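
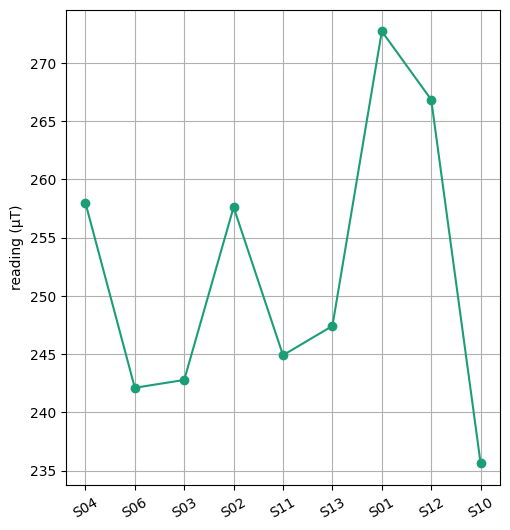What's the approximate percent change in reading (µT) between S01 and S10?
≈ -14.5%

S01 ≈ 275, S10 ≈ 235; (235 − 275) / 275 ≈ -14.5%.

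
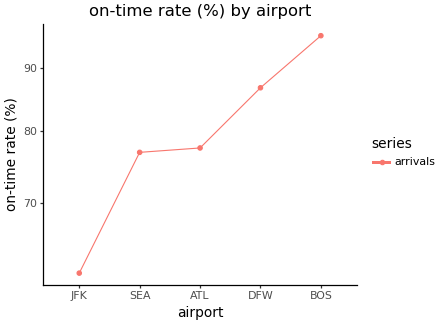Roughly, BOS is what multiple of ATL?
BOS ≈ 95, ATL ≈ 80; 95/80 ≈ 1.19.

≈ 1.19×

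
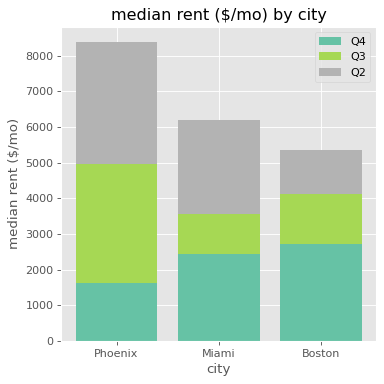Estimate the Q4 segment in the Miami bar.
≈ 2000

Q4 top ≈ 2000, bottom ≈ 0; segment ≈ 2000.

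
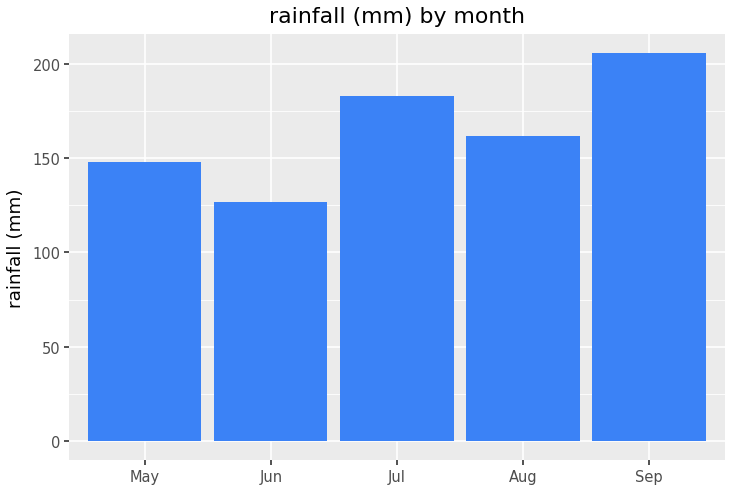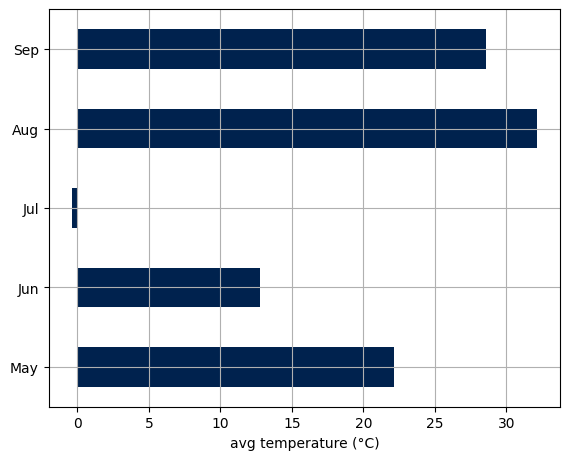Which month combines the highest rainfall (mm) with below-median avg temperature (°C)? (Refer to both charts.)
Jul

Chart 2 median avg temperature (°C) ≈ 20; below-median months: Jun, Jul. Among those, Jul has the highest rainfall (mm) (≈ 180).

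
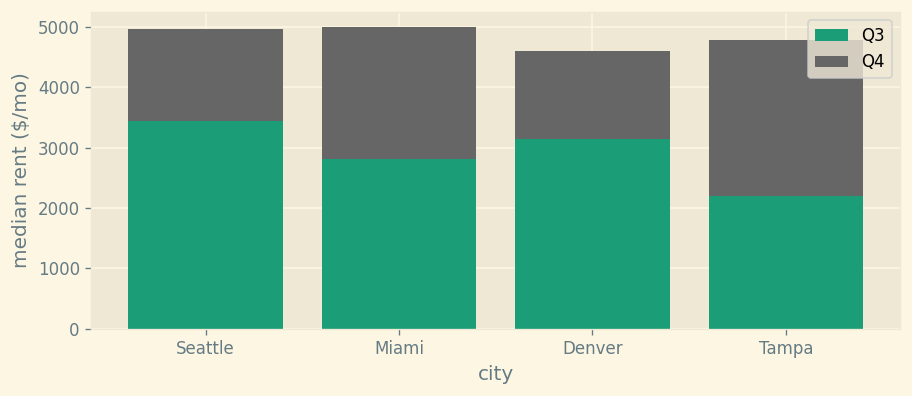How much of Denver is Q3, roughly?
Q3 top ≈ 3000, bottom ≈ 0; segment ≈ 3000.

≈ 3000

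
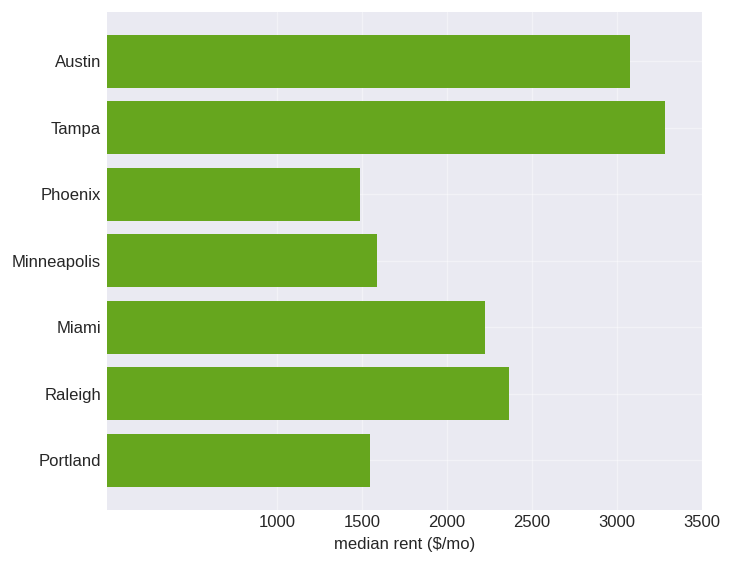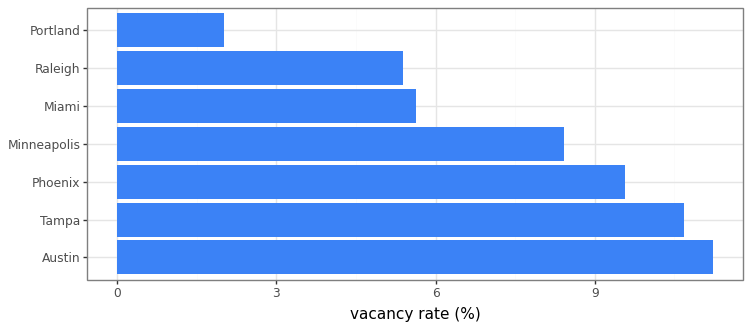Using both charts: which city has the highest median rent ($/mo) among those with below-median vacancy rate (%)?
Chart 2 median vacancy rate (%) ≈ 8; below-median cities: Miami, Raleigh, Portland. Among those, Raleigh has the highest median rent ($/mo) (≈ 2500).

Raleigh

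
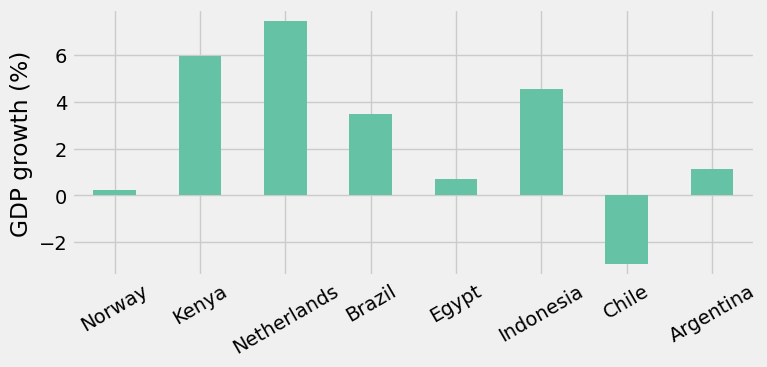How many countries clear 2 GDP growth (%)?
Above 2: Kenya, Netherlands, Brazil, Indonesia.

4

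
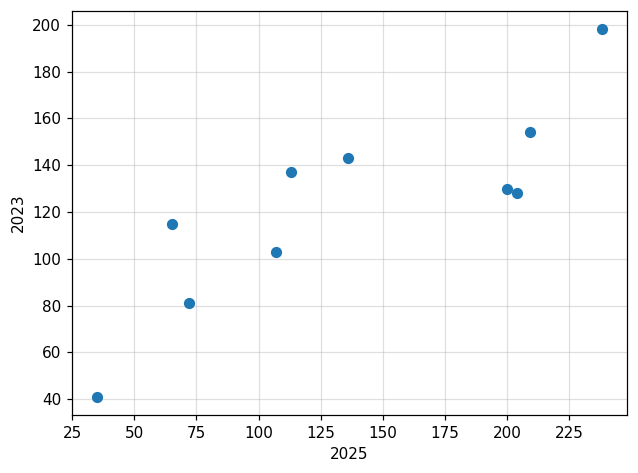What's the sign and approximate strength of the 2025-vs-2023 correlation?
Points are positively correlated; strong (|r| ≈ 0.8).

positive, strong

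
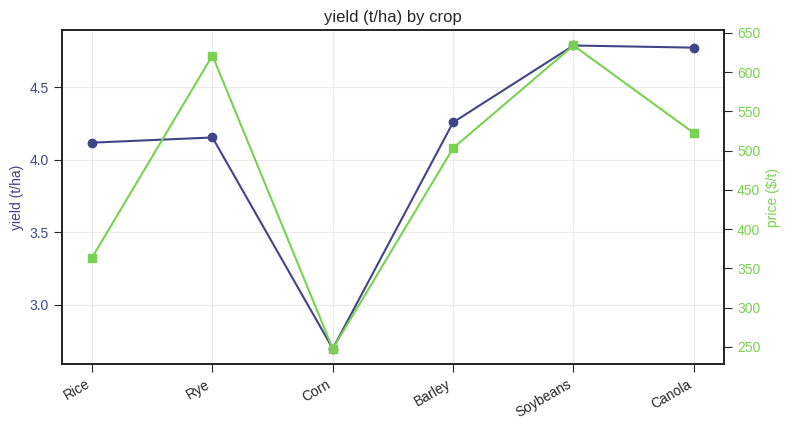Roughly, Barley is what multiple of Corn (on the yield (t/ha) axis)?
Barley ≈ 4.2, Corn ≈ 2.6; 4.2/2.6 ≈ 1.62.

≈ 1.62×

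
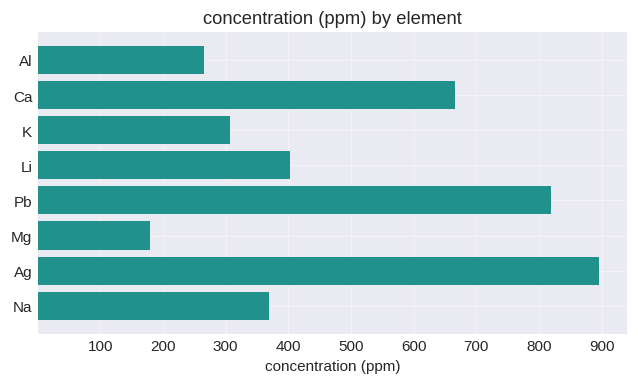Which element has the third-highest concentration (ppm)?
Top 4: Ag ≈ 900, Pb ≈ 800, Ca ≈ 700, Li ≈ 400.

Ca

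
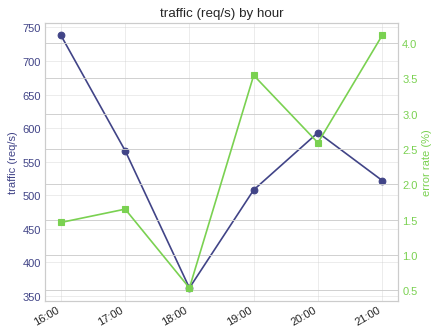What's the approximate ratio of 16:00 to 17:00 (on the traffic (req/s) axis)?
≈ 1.36×

16:00 ≈ 750, 17:00 ≈ 550; 750/550 ≈ 1.36.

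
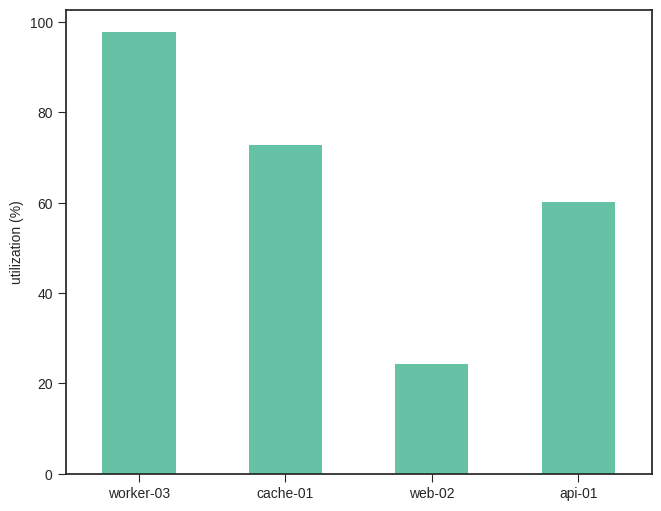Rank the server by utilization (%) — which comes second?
cache-01

Top 3: worker-03 ≈ 100, cache-01 ≈ 70, api-01 ≈ 60.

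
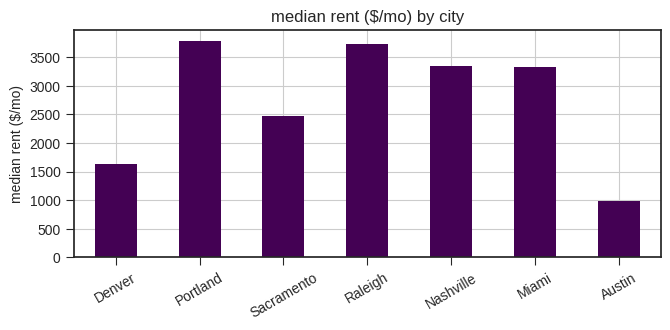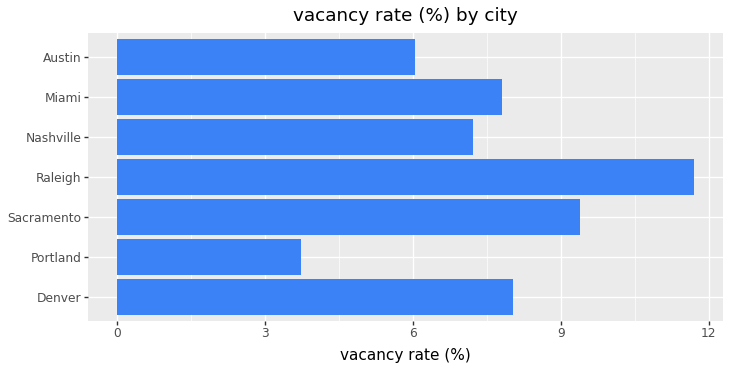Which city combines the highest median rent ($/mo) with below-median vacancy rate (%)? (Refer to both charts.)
Chart 2 median vacancy rate (%) ≈ 8; below-median cities: Portland, Nashville, Austin. Among those, Portland has the highest median rent ($/mo) (≈ 4000).

Portland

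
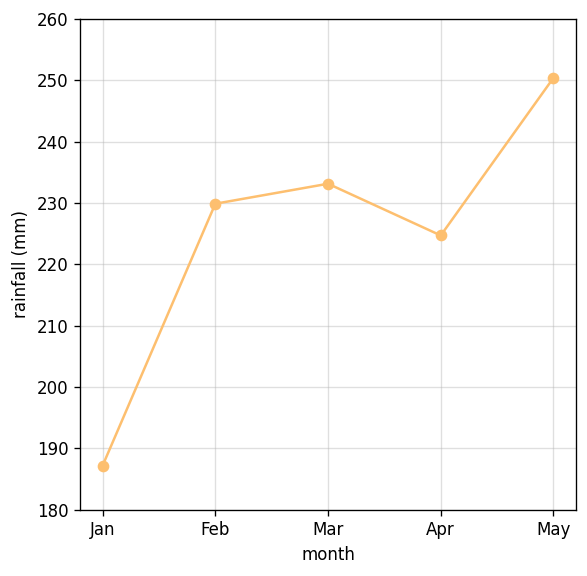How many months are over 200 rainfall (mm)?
4

Above 200: Feb, Mar, Apr, May.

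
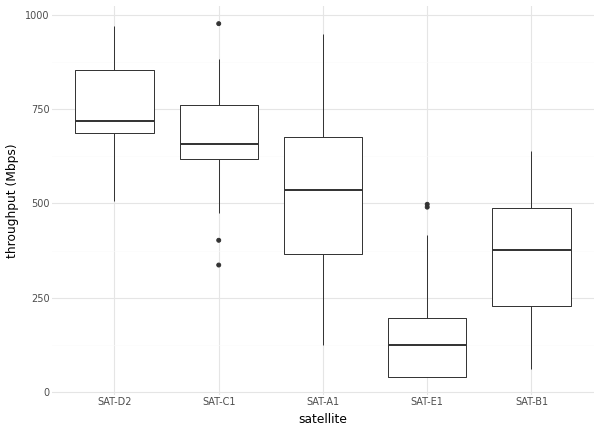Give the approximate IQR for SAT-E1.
Q3 ≈ 200, Q1 ≈ 50; IQR ≈ 150.

≈ 150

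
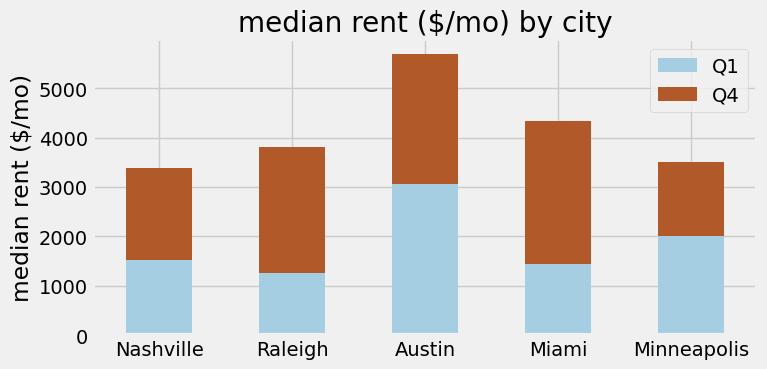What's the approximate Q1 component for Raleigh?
≈ 1500

Q1 top ≈ 1500, bottom ≈ 0; segment ≈ 1500.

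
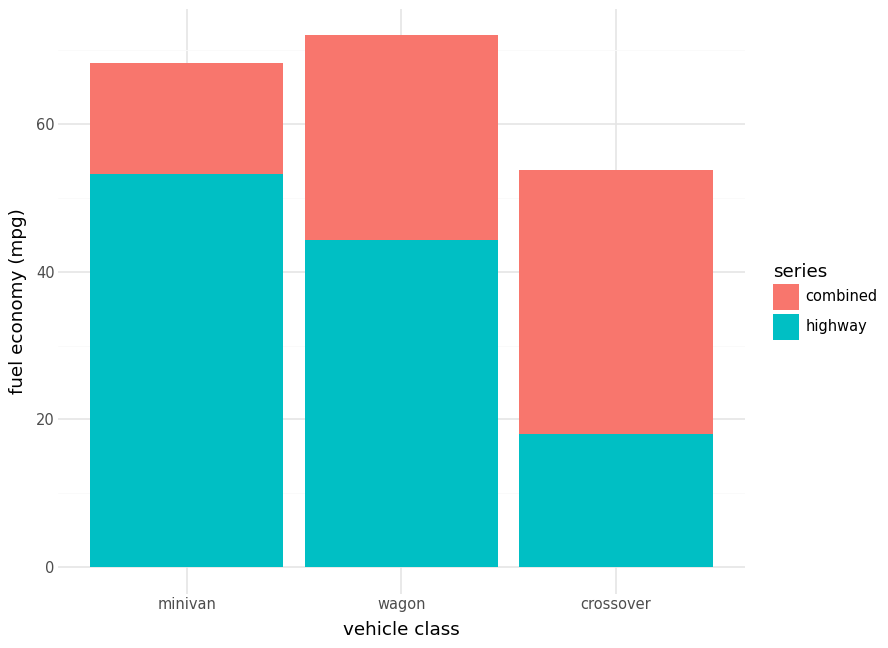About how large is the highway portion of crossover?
≈ 20

highway top ≈ 20, bottom ≈ 0; segment ≈ 20.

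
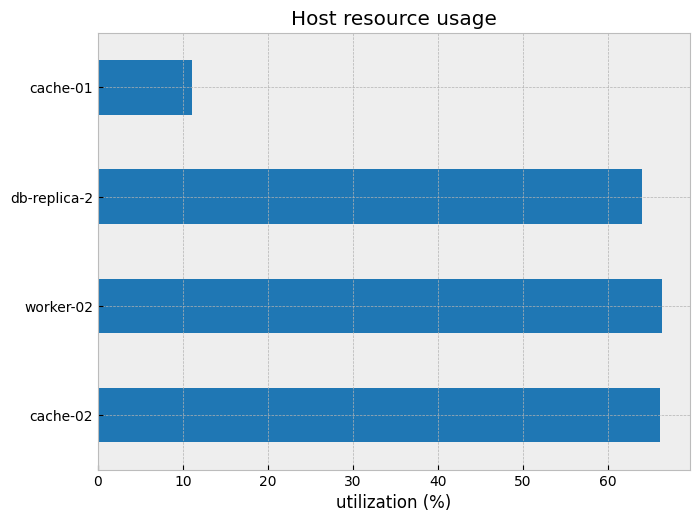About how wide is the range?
≈ 60

Max worker-02 ≈ 70, min cache-01 ≈ 10; range ≈ 60.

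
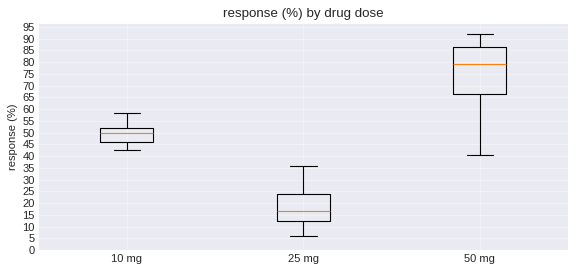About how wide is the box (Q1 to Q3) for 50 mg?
Q3 ≈ 85, Q1 ≈ 65; IQR ≈ 20.

≈ 20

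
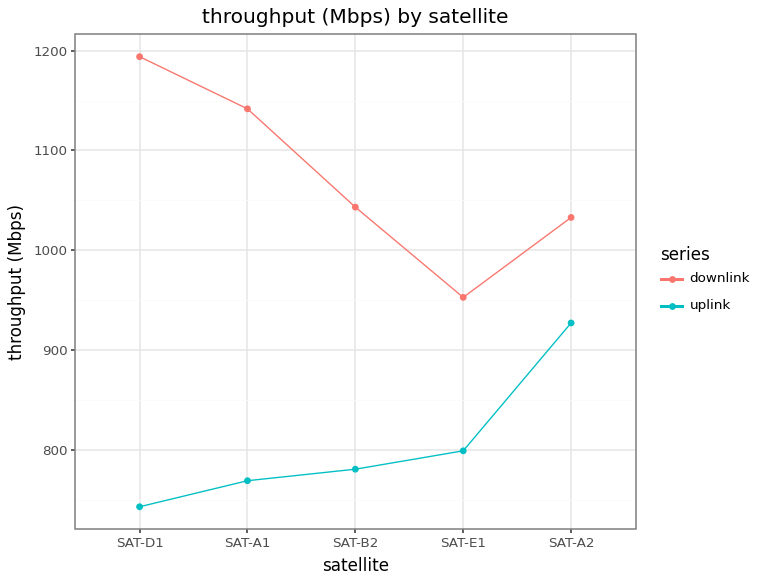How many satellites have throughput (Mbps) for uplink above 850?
Above 850: SAT-A2.

1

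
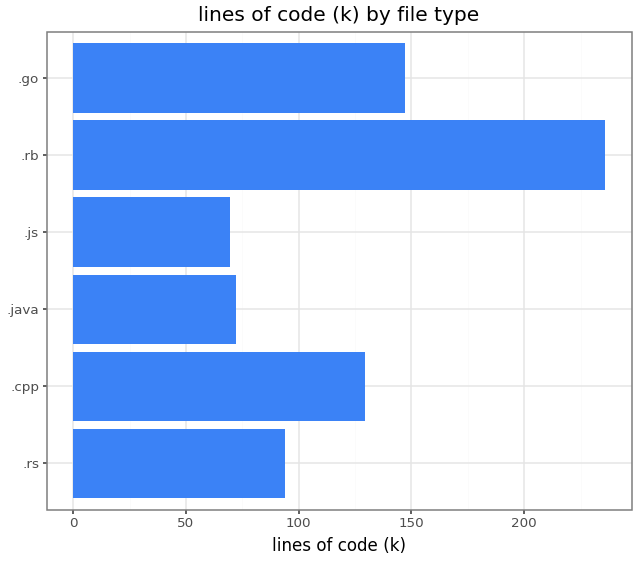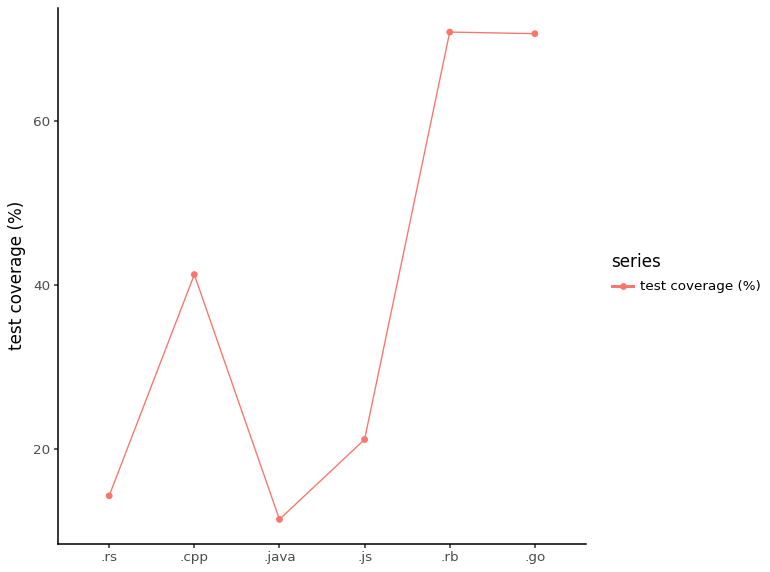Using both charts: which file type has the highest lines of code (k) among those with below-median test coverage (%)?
.rs

Chart 2 median test coverage (%) ≈ 30; below-median file types: .rs, .java, .js. Among those, .rs has the highest lines of code (k) (≈ 100).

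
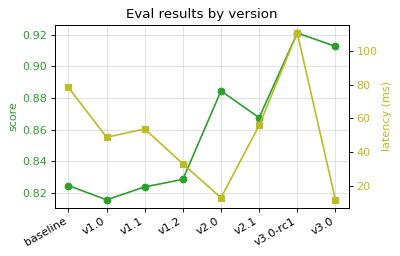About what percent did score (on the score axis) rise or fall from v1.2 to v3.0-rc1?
v1.2 ≈ 0.83, v3.0-rc1 ≈ 0.92; (0.92 − 0.83) / 0.83 ≈ +10.8%.

≈ +10.8%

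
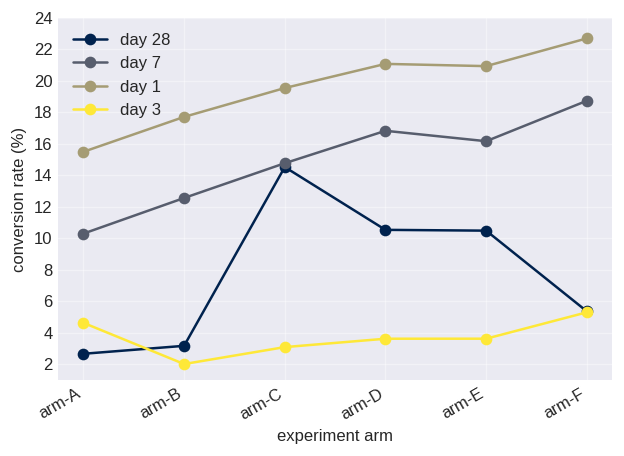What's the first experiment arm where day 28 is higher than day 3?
arm-A: day 28 ≈ 2 vs day 3 ≈ 4 (not yet); arm-B: day 28 ≈ 4 vs day 3 ≈ 2 (first crossover).

arm-B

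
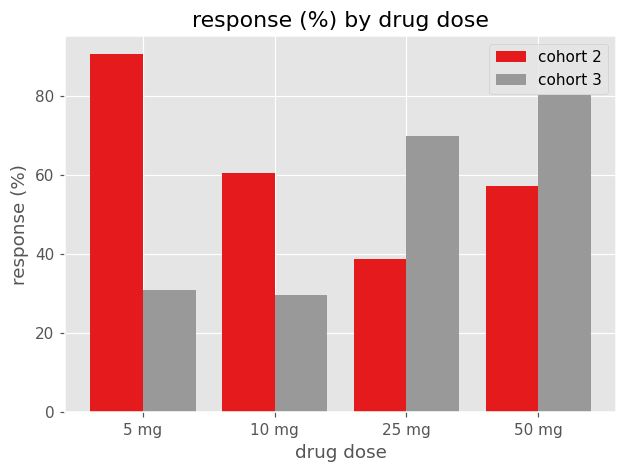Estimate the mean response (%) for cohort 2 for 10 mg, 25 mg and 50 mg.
≈ 53

(60 + 40 + 60) / 3 ≈ 53.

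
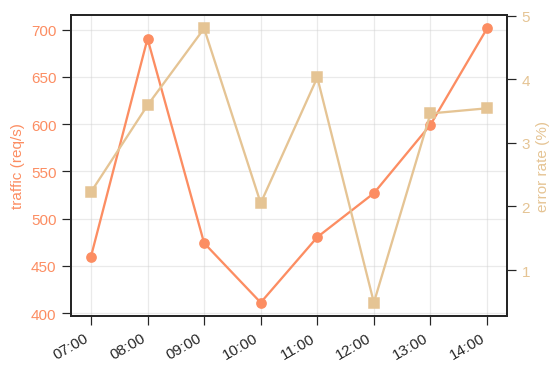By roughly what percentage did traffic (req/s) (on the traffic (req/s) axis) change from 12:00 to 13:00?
12:00 ≈ 525, 13:00 ≈ 600; (600 − 525) / 525 ≈ +14.3%.

≈ +14.3%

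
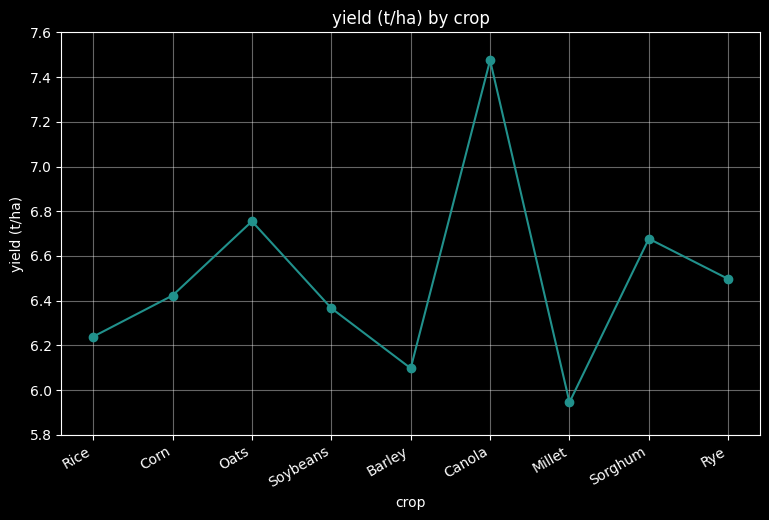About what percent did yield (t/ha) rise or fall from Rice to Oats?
Rice ≈ 6.2, Oats ≈ 6.8; (6.8 − 6.2) / 6.2 ≈ +9.7%.

≈ +9.7%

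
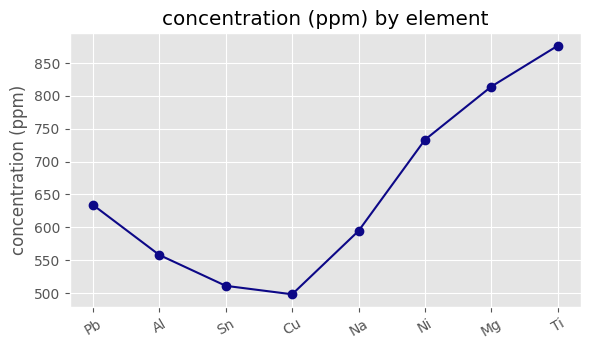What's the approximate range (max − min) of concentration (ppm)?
≈ 400

Max Ti ≈ 900, min Cu ≈ 500; range ≈ 400.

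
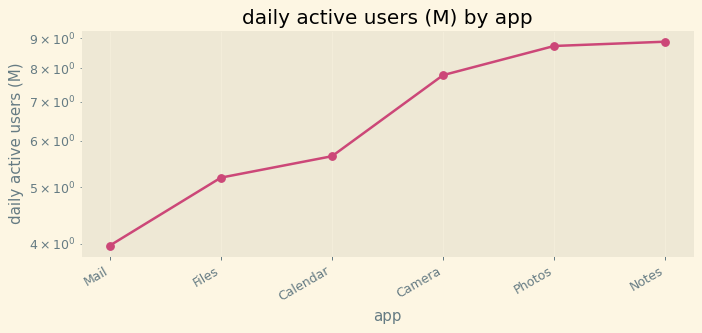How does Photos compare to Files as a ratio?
≈ 1.7×

Photos ≈ 8.5, Files ≈ 5.0; 8.5/5.0 ≈ 1.7.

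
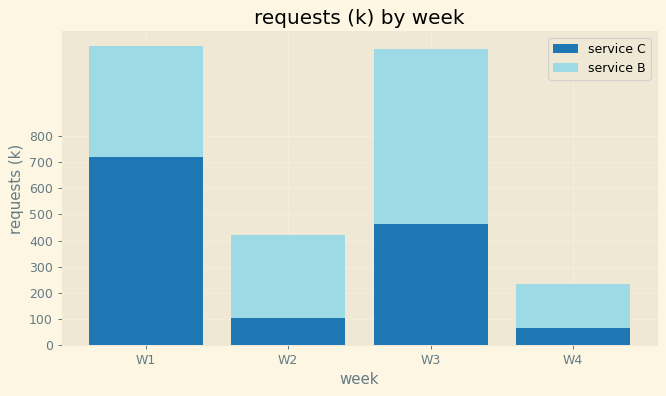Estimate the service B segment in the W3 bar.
≈ 600

service B top ≈ 1100, bottom ≈ 500; segment ≈ 600.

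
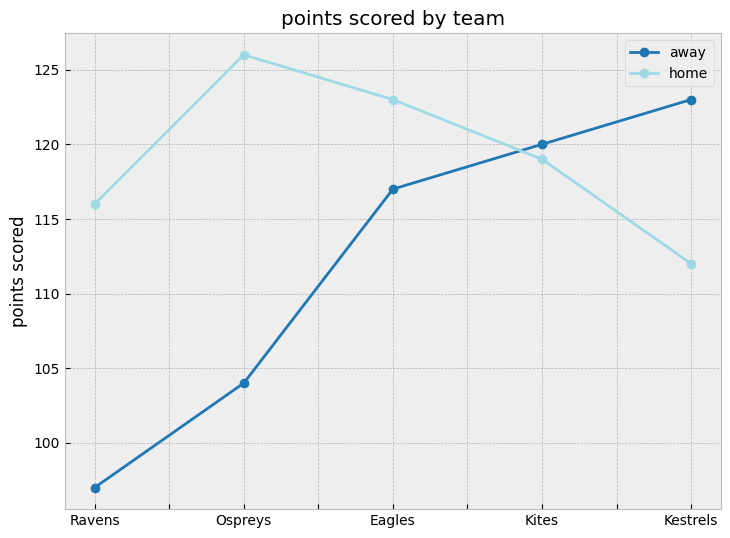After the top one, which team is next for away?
Kites

Top 3 for away: Kestrels ≈ 125, Kites ≈ 120, Eagles ≈ 115.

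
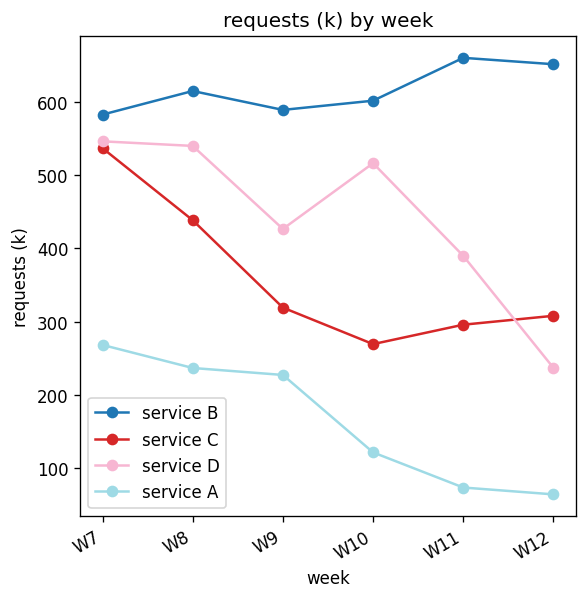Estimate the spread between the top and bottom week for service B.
Max W11 ≈ 650, min W7 ≈ 600; range ≈ 50.

≈ 50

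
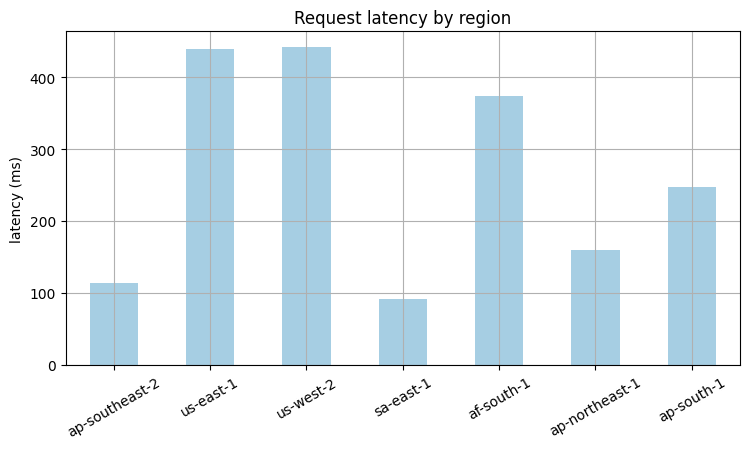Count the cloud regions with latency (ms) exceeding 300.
Above 300: us-east-1, us-west-2, af-south-1.

3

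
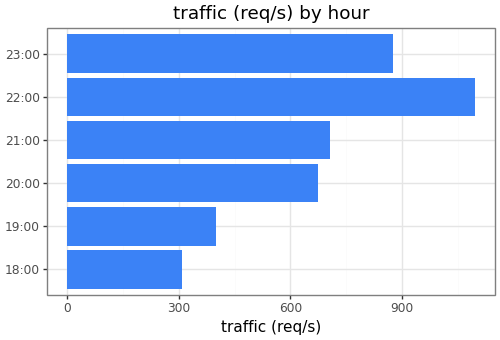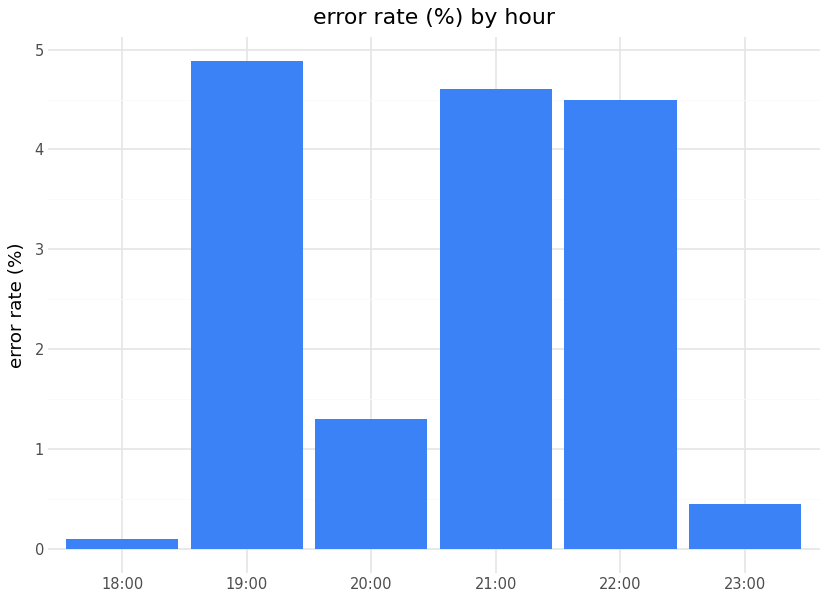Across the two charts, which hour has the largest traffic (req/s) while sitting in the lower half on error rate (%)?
23:00

Chart 2 median error rate (%) ≈ 3; below-median hours: 18:00, 20:00, 23:00. Among those, 23:00 has the highest traffic (req/s) (≈ 800).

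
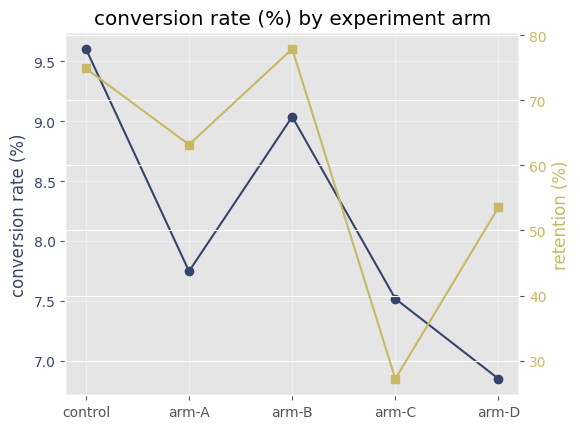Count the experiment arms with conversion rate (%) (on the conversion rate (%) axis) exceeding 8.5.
Above 8.5: control, arm-B.

2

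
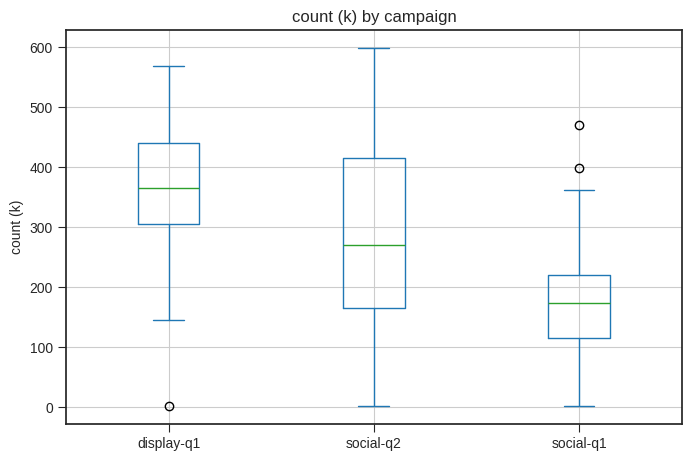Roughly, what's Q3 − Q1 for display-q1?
Q3 ≈ 440, Q1 ≈ 300; IQR ≈ 140.

≈ 140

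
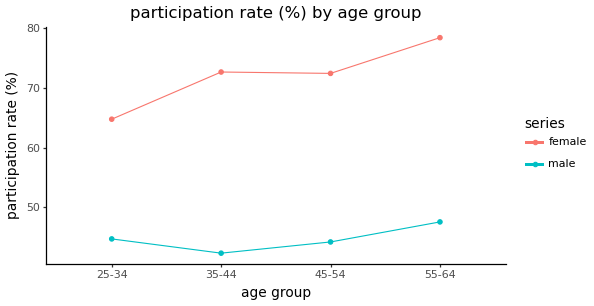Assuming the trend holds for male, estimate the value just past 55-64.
≈ 55

Last three: 40, 45, 50 → slope ≈ 5/step → next ≈ 55.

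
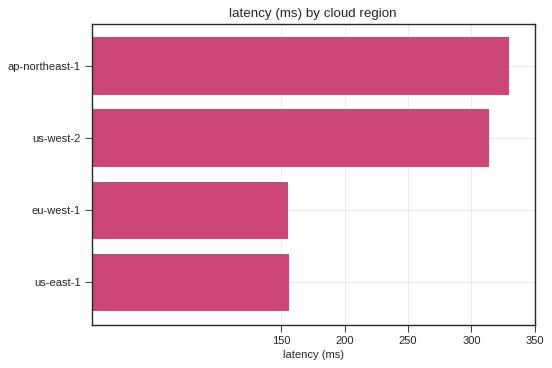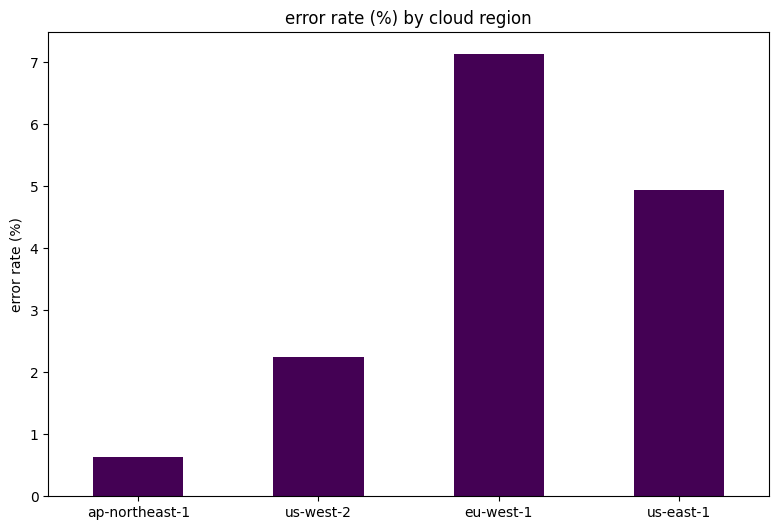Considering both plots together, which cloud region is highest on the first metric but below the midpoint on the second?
Chart 2 median error rate (%) ≈ 4; below-median cloud regions: ap-northeast-1, us-west-2. Among those, ap-northeast-1 has the highest latency (ms) (≈ 350).

ap-northeast-1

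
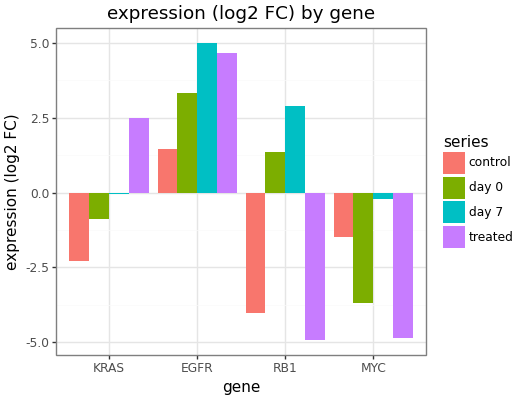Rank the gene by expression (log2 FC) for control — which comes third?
Top 4 for control: EGFR ≈ 1, MYC ≈ -1, KRAS ≈ -2, RB1 ≈ -4.

KRAS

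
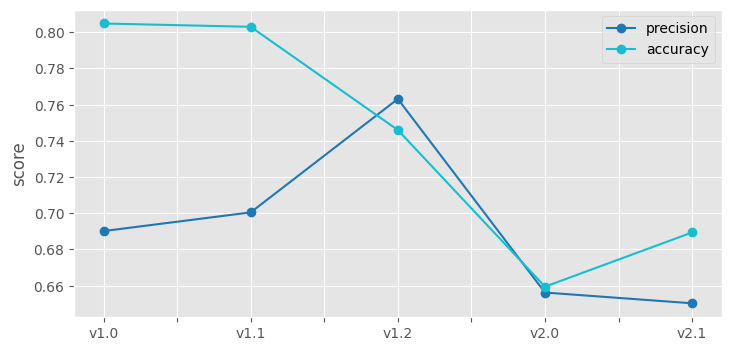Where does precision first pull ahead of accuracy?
v1.1: precision ≈ 0.70 vs accuracy ≈ 0.80 (not yet); v1.2: precision ≈ 0.76 vs accuracy ≈ 0.74 (first crossover).

v1.2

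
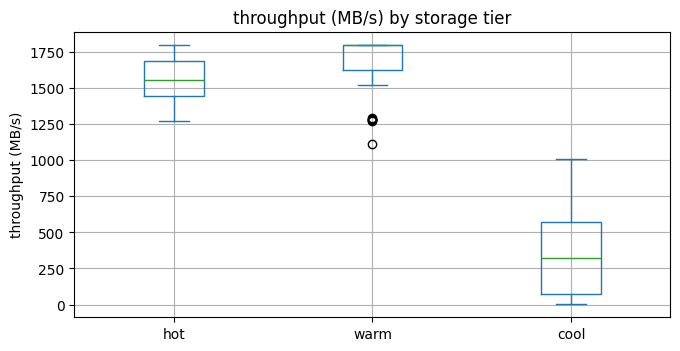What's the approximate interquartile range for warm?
≈ 200

Q3 ≈ 1800, Q1 ≈ 1600; IQR ≈ 200.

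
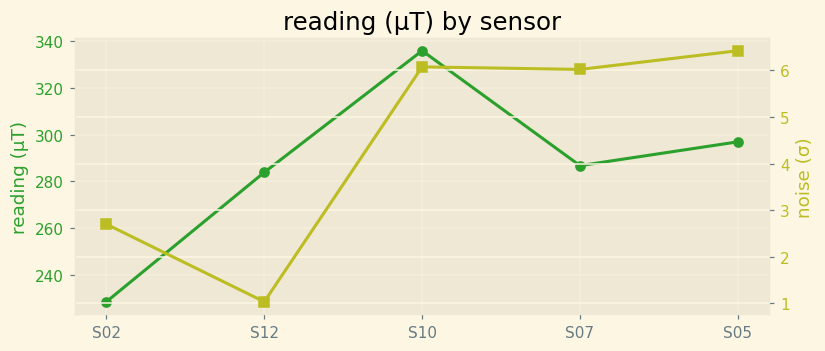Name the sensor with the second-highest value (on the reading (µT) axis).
Top 3 (on the reading (µT) axis): S10 ≈ 340, S05 ≈ 300, S07 ≈ 290.

S05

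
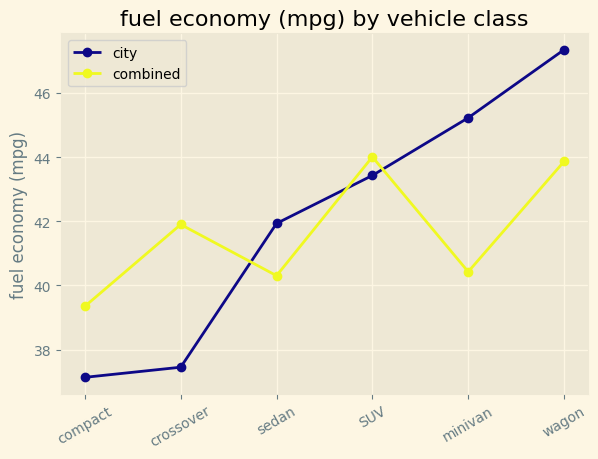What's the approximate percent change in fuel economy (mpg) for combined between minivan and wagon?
≈ +10%

minivan ≈ 40, wagon ≈ 44; (44 − 40) / 40 ≈ +10%.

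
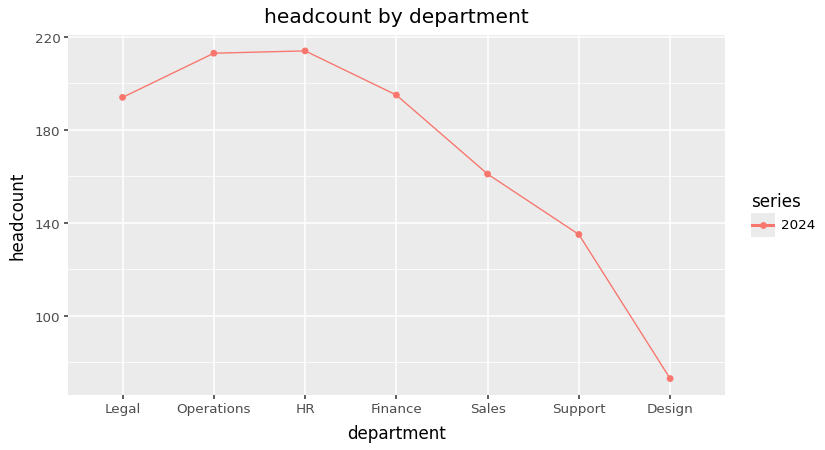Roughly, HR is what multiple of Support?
HR ≈ 220, Support ≈ 140; 220/140 ≈ 1.57.

≈ 1.57×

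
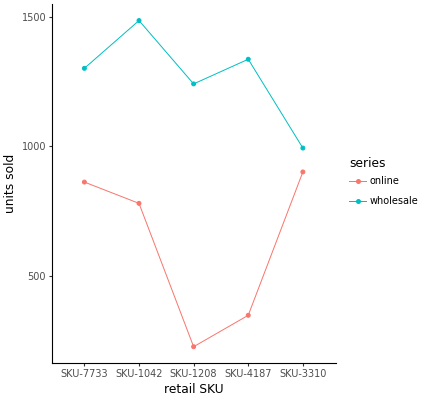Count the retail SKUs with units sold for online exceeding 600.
3

Above 600: SKU-7733, SKU-1042, SKU-3310.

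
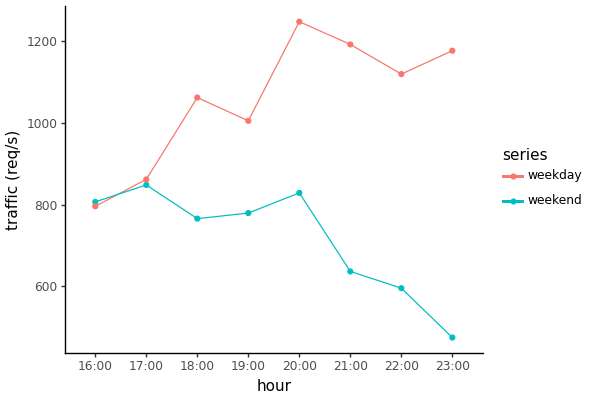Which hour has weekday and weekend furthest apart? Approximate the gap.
23:00, ≈ 700 req/s

23:00: weekday ≈ 1200, weekend ≈ 500 → gap ≈ 700. Next-largest (21:00) is only ≈ 600.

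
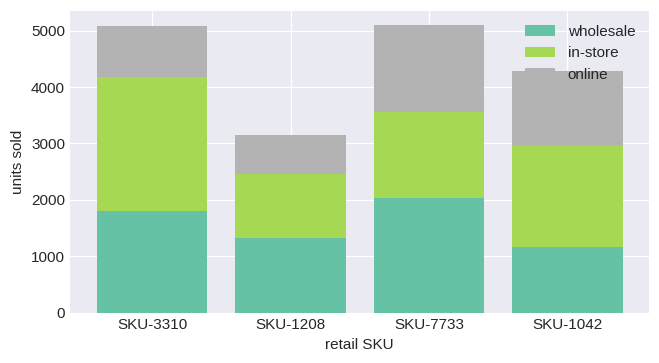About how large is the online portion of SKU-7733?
≈ 1500

online top ≈ 5000, bottom ≈ 3500; segment ≈ 1500.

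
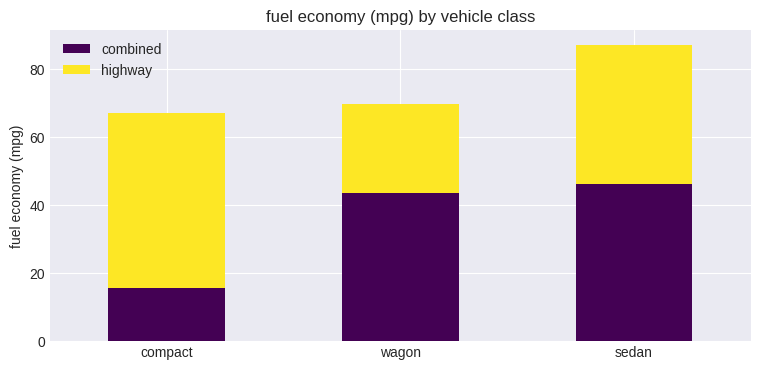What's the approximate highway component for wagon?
≈ 30

highway top ≈ 70, bottom ≈ 40; segment ≈ 30.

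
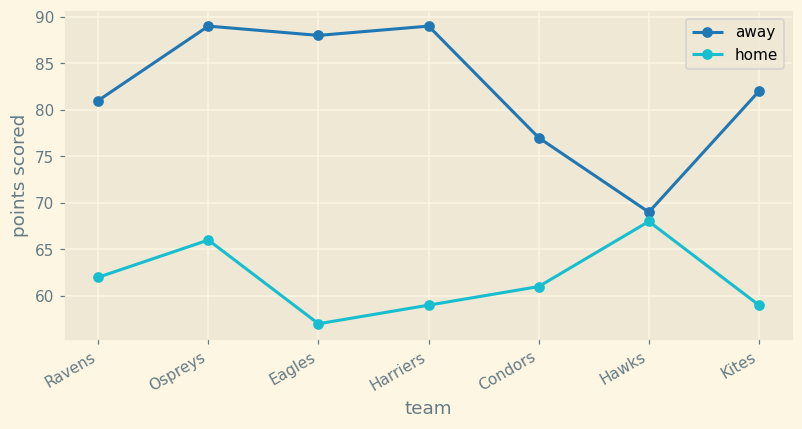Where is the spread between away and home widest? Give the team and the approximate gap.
Eagles: away ≈ 90, home ≈ 55 → gap ≈ 35. Next-largest (Harriers) is only ≈ 30.

Eagles, ≈ 35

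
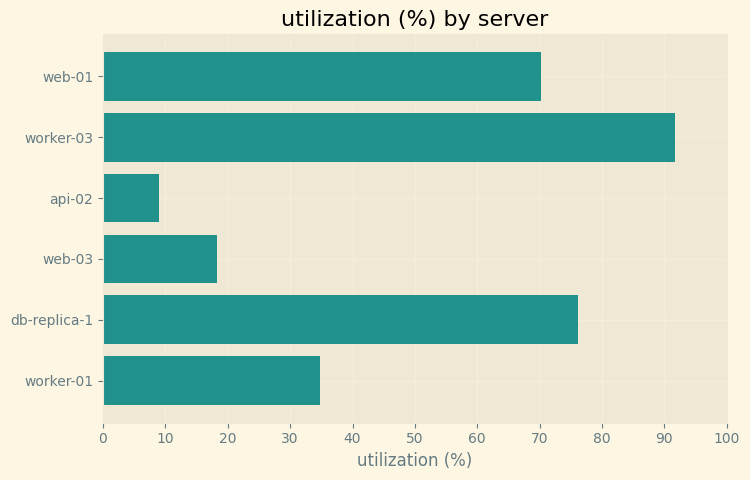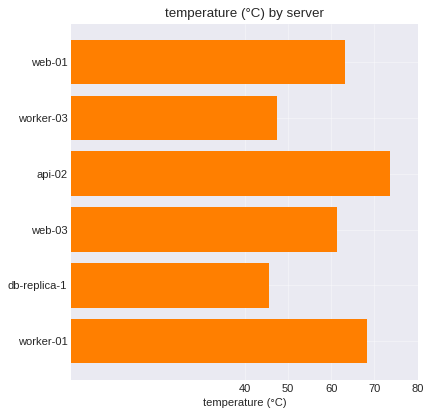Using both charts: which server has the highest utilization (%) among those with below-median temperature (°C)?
Chart 2 median temperature (°C) ≈ 60; below-median servers: worker-03, web-03, db-replica-1. Among those, worker-03 has the highest utilization (%) (≈ 90).

worker-03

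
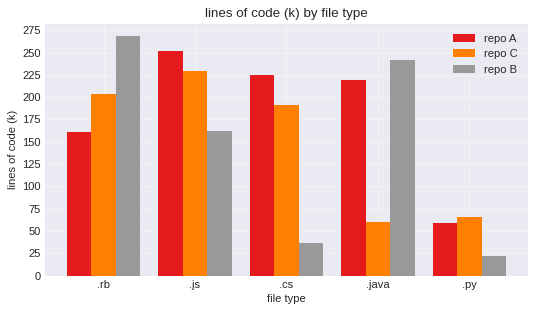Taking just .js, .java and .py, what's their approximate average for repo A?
(250 + 225 + 50) / 3 ≈ 175.

≈ 175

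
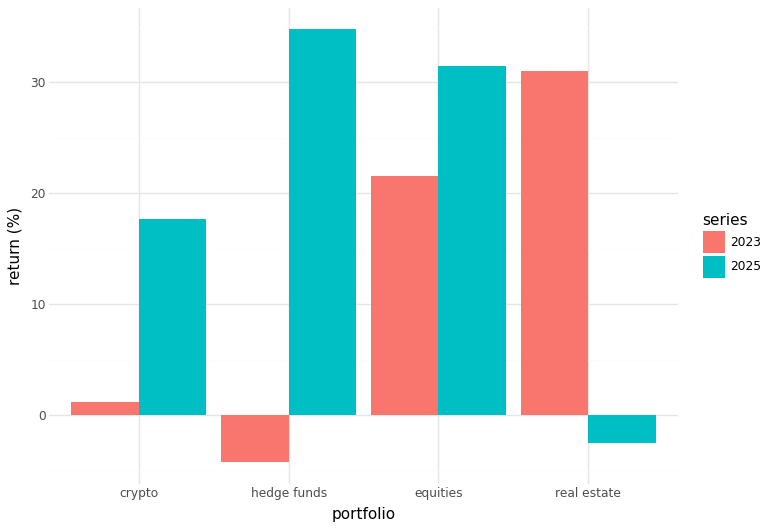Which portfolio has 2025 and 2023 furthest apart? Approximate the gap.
hedge funds: 2025 ≈ 35, 2023 ≈ -5 → gap ≈ 40. Next-largest (real estate) is only ≈ 35.

hedge funds, ≈ 40 %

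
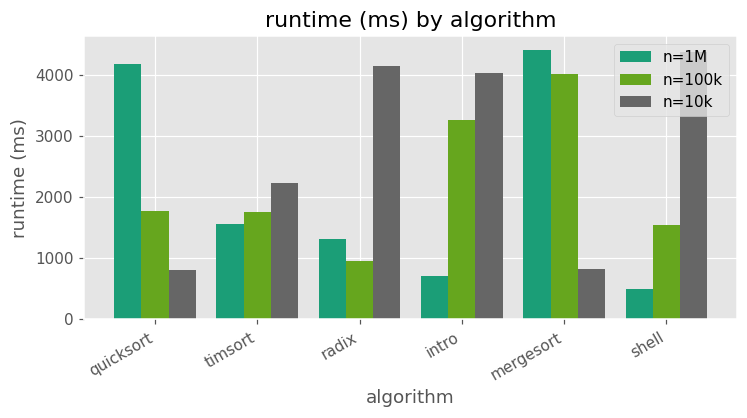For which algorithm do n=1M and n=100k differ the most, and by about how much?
intro: n=1M ≈ 500, n=100k ≈ 3500 → gap ≈ 3000. Next-largest (quicksort) is only ≈ 2000.

intro, ≈ 3000 ms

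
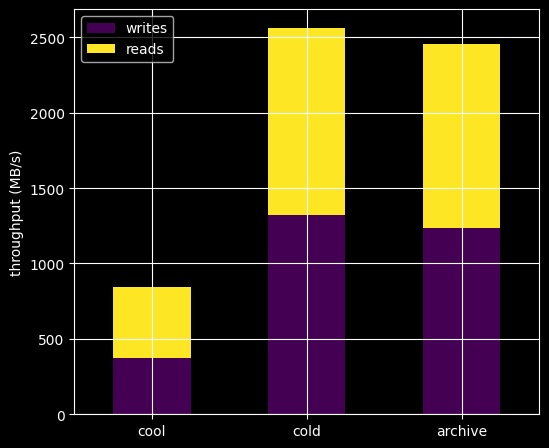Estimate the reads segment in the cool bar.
reads top ≈ 1000, bottom ≈ 500; segment ≈ 500.

≈ 500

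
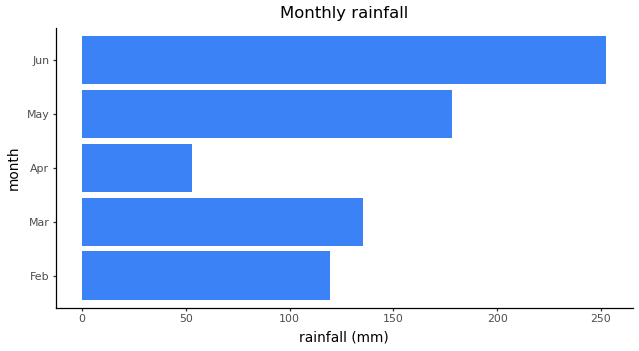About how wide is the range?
≈ 200

Max Jun ≈ 250, min Apr ≈ 50; range ≈ 200.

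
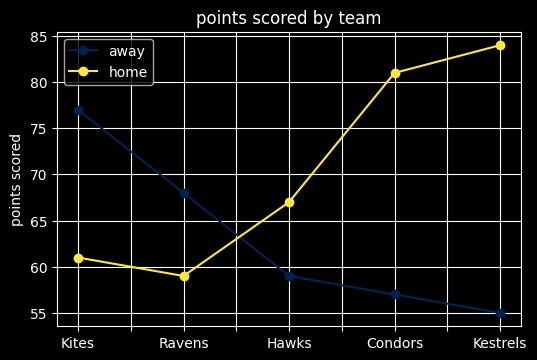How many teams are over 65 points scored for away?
2

Above 65: Kites, Ravens.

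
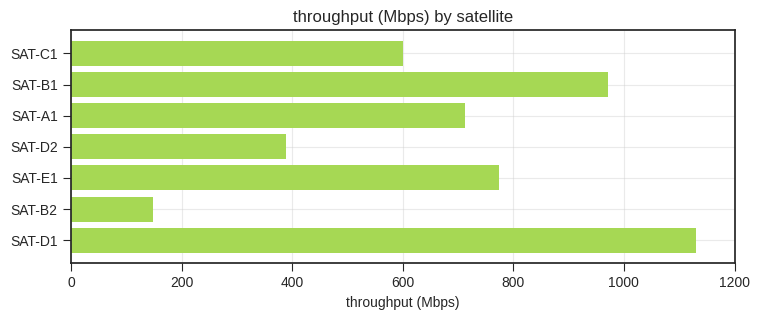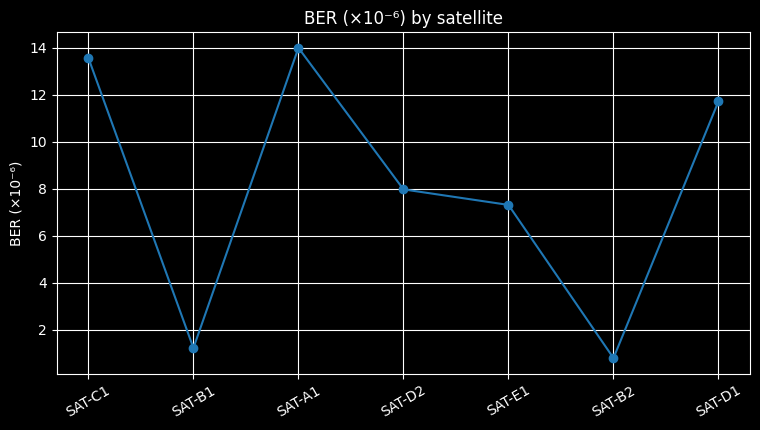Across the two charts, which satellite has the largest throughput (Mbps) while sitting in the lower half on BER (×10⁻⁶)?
SAT-B1

Chart 2 median BER (×10⁻⁶) ≈ 8; below-median satellites: SAT-B1, SAT-E1, SAT-B2. Among those, SAT-B1 has the highest throughput (Mbps) (≈ 1000).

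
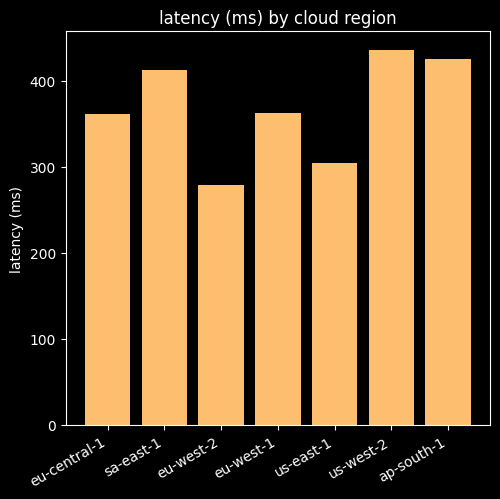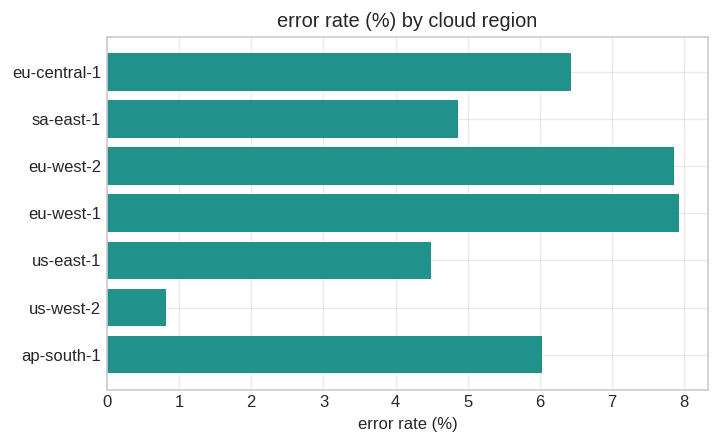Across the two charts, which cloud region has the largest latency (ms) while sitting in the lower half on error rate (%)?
us-west-2

Chart 2 median error rate (%) ≈ 6; below-median cloud regions: sa-east-1, us-east-1, us-west-2. Among those, us-west-2 has the highest latency (ms) (≈ 450).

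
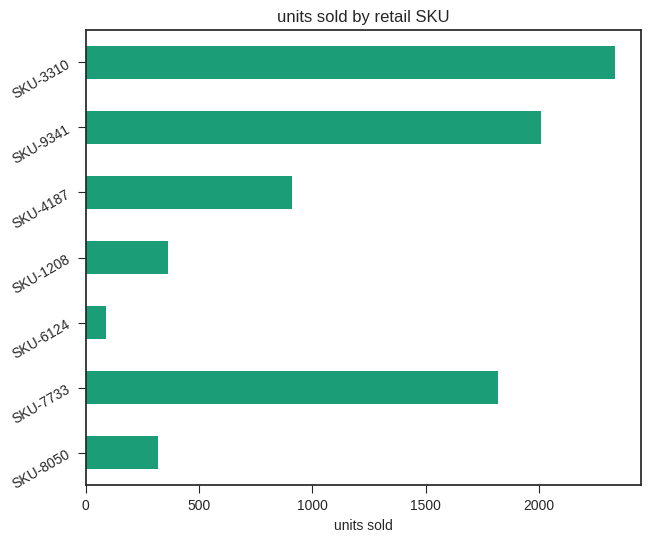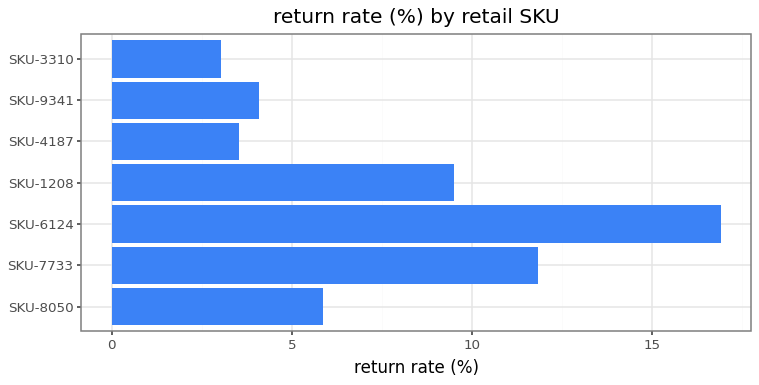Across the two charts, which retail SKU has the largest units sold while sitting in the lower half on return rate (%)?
Chart 2 median return rate (%) ≈ 6; below-median retail SKUs: SKU-4187, SKU-9341, SKU-3310. Among those, SKU-3310 has the highest units sold (≈ 2500).

SKU-3310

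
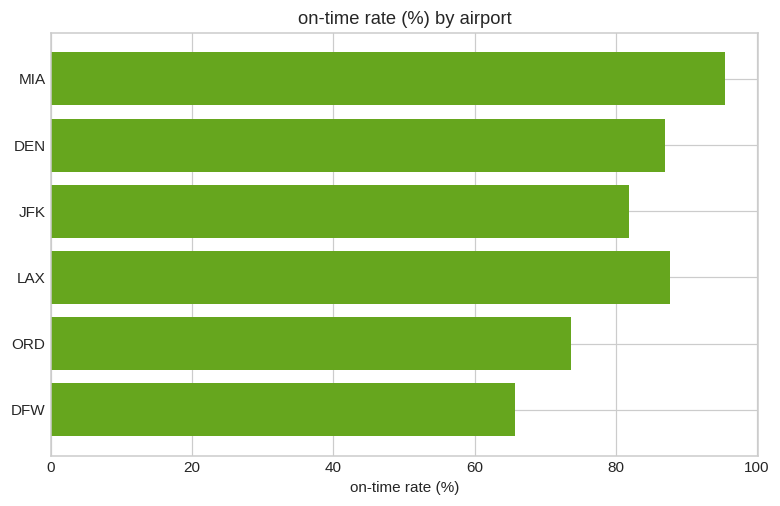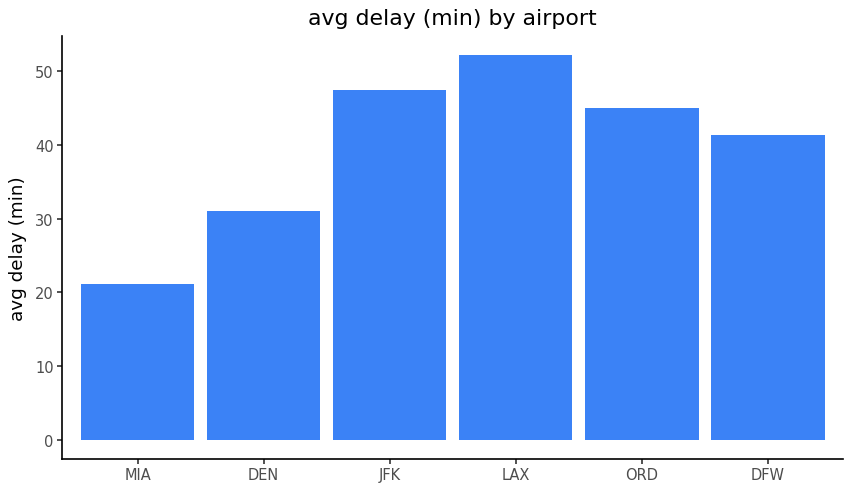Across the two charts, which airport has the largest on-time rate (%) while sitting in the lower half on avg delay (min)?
Chart 2 median avg delay (min) ≈ 45; below-median airports: MIA, DEN, DFW. Among those, MIA has the highest on-time rate (%) (≈ 100).

MIA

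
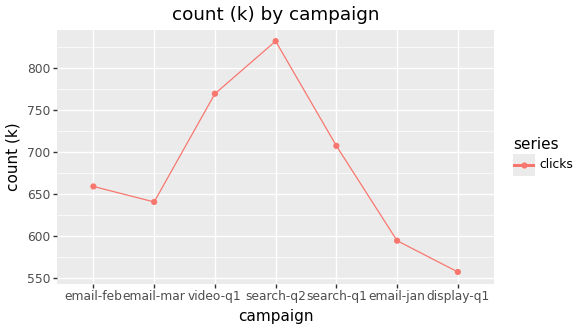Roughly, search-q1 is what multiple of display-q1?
search-q1 ≈ 700, display-q1 ≈ 550; 700/550 ≈ 1.27.

≈ 1.27×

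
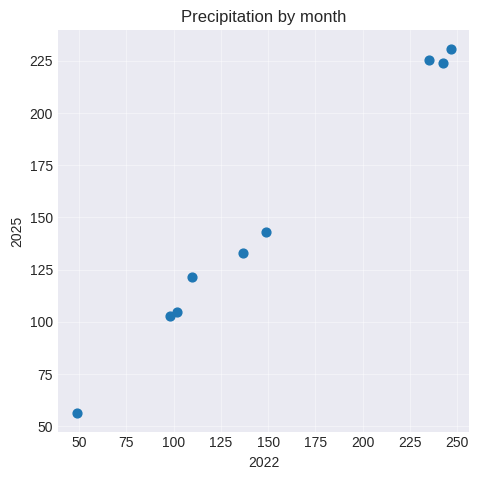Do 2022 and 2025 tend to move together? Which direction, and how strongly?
Points are positively correlated; strong (|r| ≈ 1.0).

positive, strong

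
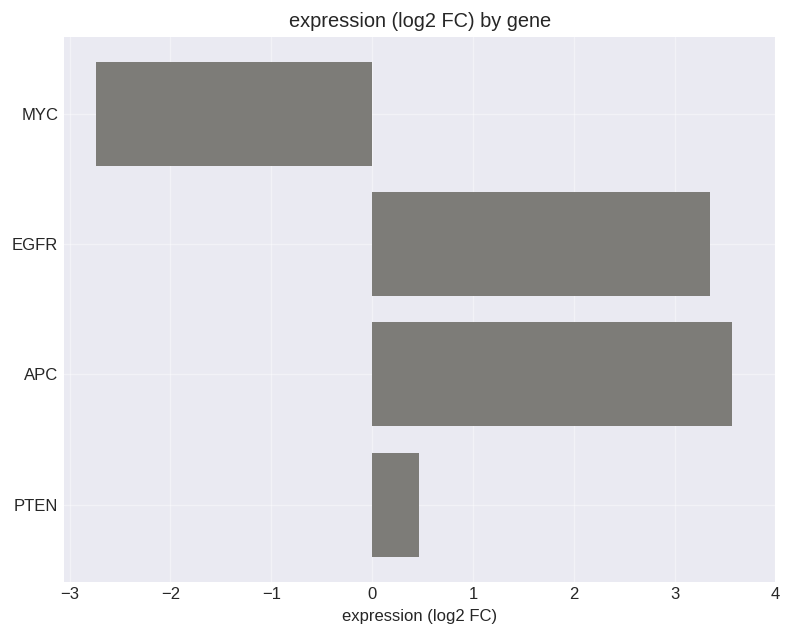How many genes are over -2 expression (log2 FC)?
Above -2: EGFR, APC, PTEN.

3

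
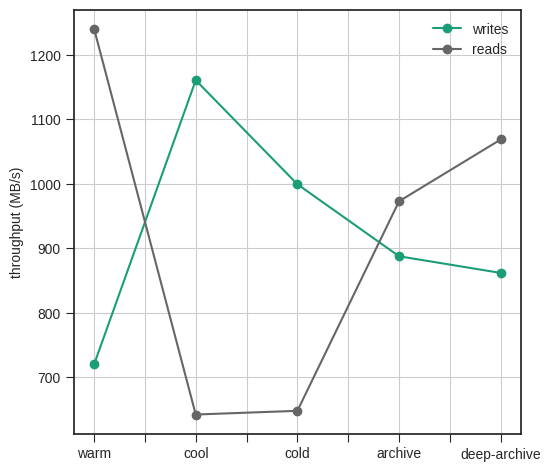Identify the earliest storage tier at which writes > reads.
cool

warm: writes ≈ 700 vs reads ≈ 1250 (not yet); cool: writes ≈ 1150 vs reads ≈ 650 (first crossover).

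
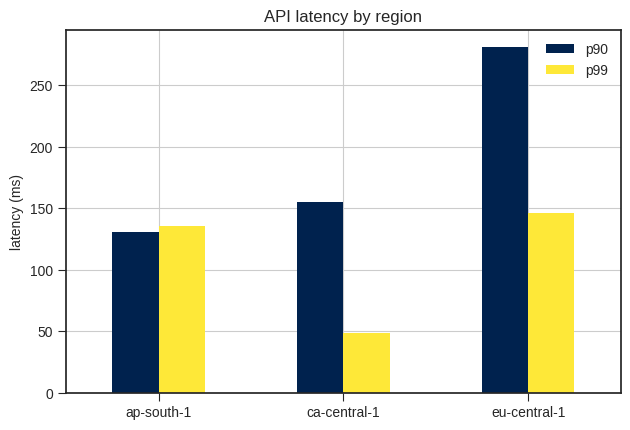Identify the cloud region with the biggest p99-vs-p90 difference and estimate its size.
eu-central-1: p99 ≈ 150, p90 ≈ 275 → gap ≈ 125. Next-largest (ca-central-1) is only ≈ 100.

eu-central-1, ≈ 125 ms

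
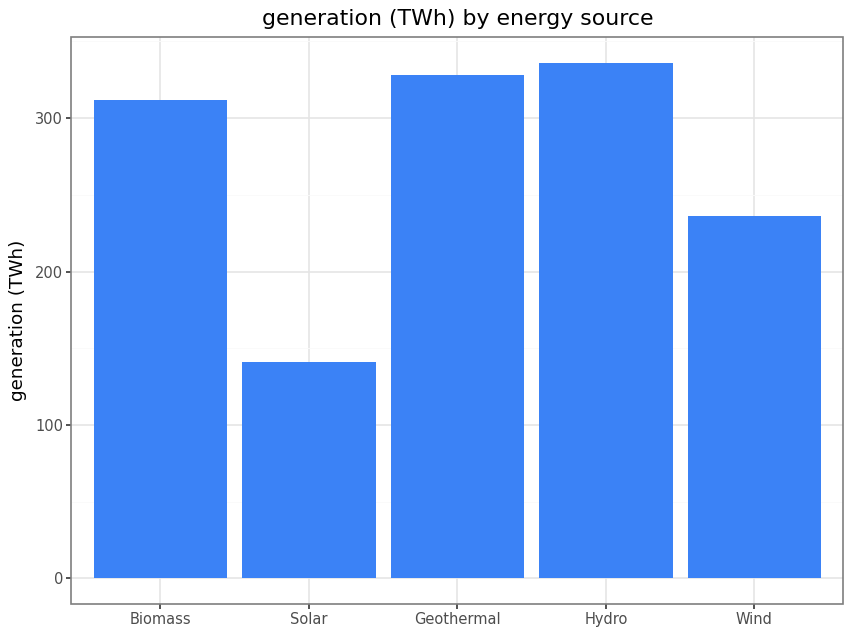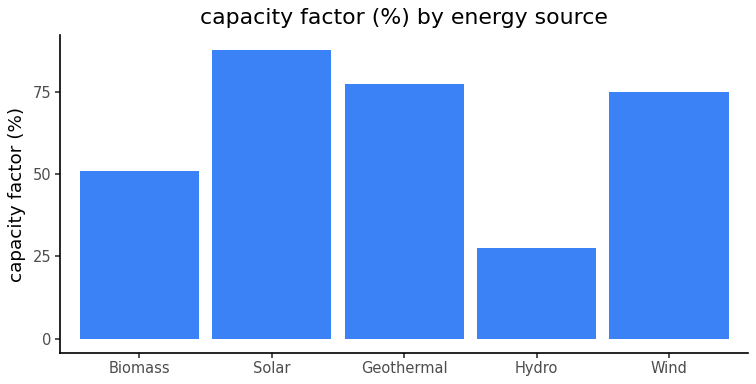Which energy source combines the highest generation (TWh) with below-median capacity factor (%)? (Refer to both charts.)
Hydro

Chart 2 median capacity factor (%) ≈ 80; below-median energy sources: Biomass, Hydro. Among those, Hydro has the highest generation (TWh) (≈ 350).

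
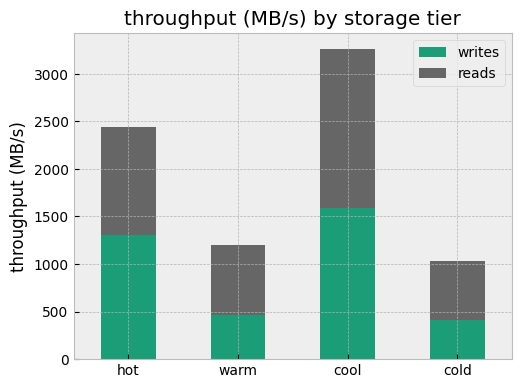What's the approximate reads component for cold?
≈ 500

reads top ≈ 1000, bottom ≈ 500; segment ≈ 500.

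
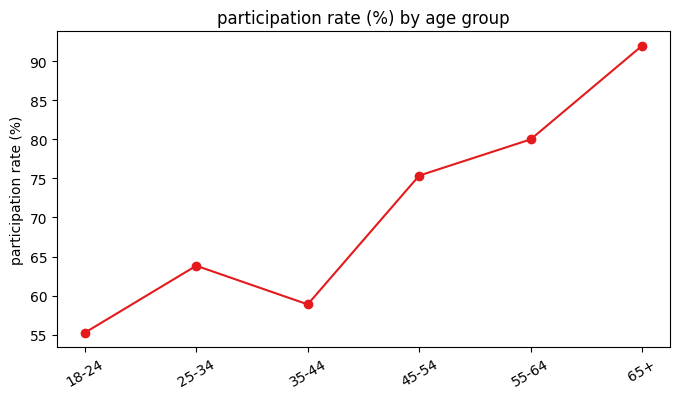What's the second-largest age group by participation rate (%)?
55-64

Top 3: 65+ ≈ 90, 55-64 ≈ 80, 45-54 ≈ 75.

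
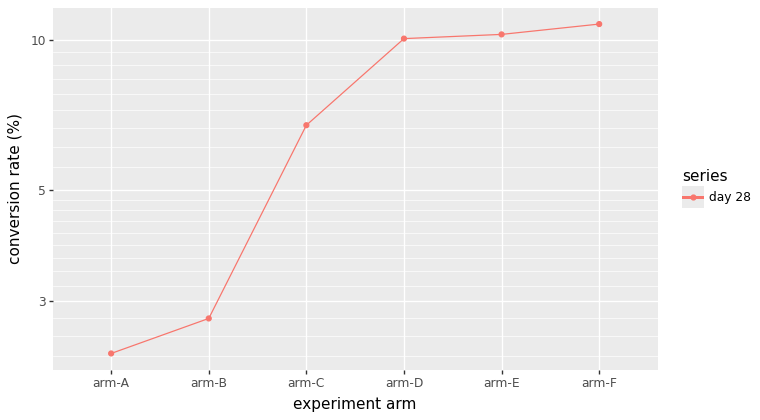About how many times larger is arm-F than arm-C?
≈ 1.57×

arm-F ≈ 11, arm-C ≈ 7; 11/7 ≈ 1.57.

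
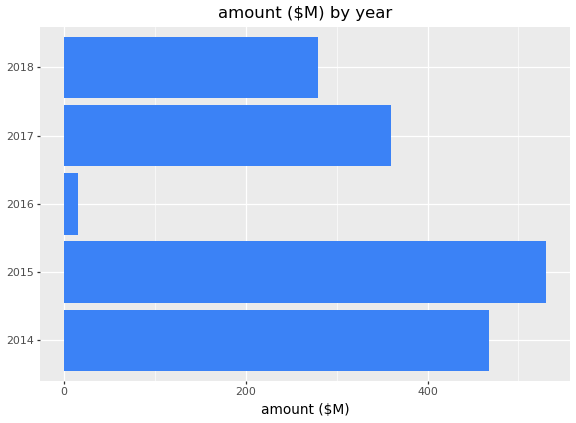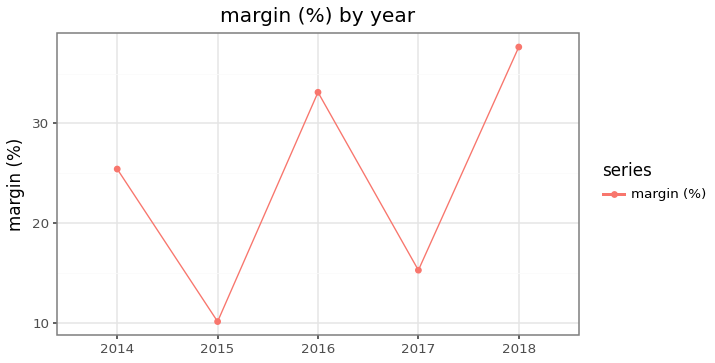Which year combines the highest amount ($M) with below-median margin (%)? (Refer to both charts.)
2015

Chart 2 median margin (%) ≈ 25; below-median years: 2015, 2017. Among those, 2015 has the highest amount ($M) (≈ 550).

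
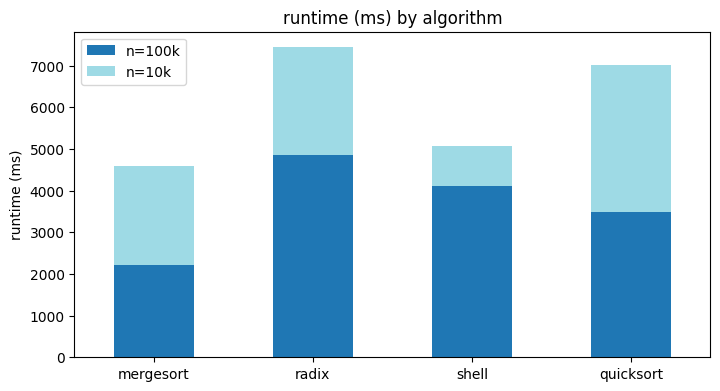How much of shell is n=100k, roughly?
≈ 4000

n=100k top ≈ 4000, bottom ≈ 0; segment ≈ 4000.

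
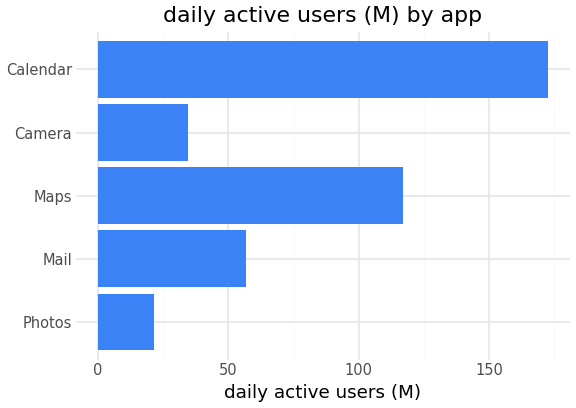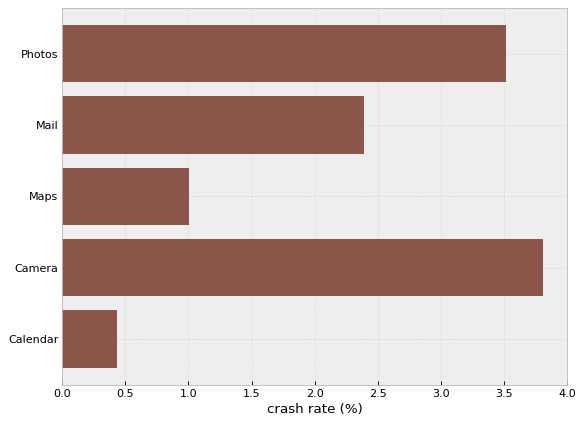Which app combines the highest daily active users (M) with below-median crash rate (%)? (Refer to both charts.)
Calendar

Chart 2 median crash rate (%) ≈ 2.5; below-median apps: Maps, Calendar. Among those, Calendar has the highest daily active users (M) (≈ 180).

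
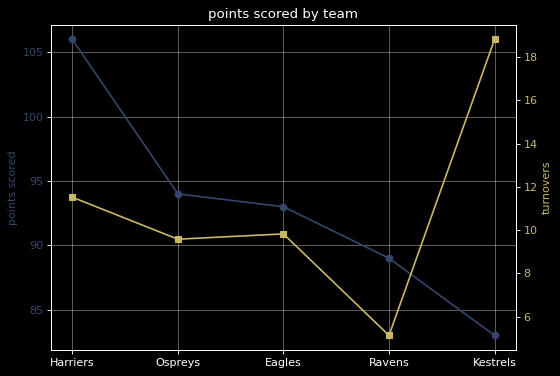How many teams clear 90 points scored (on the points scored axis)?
Above 90: Harriers, Ospreys, Eagles.

3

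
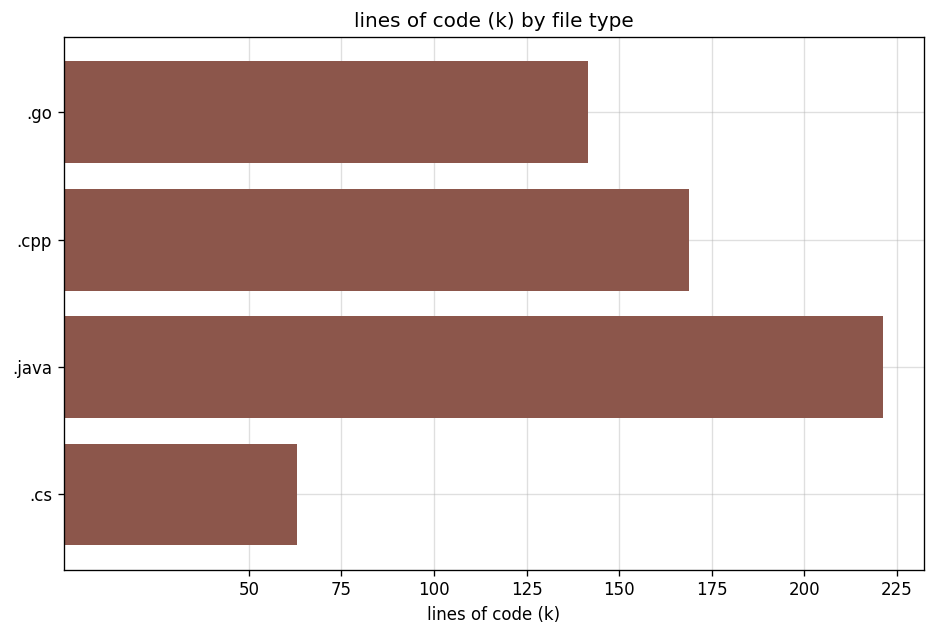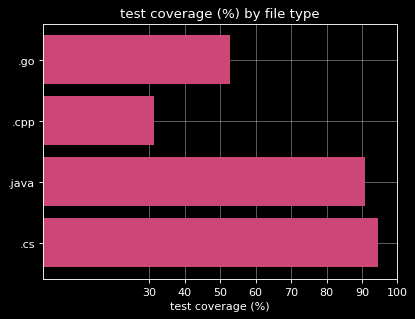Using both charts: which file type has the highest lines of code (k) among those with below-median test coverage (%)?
.cpp

Chart 2 median test coverage (%) ≈ 70; below-median file types: .go, .cpp. Among those, .cpp has the highest lines of code (k) (≈ 175).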